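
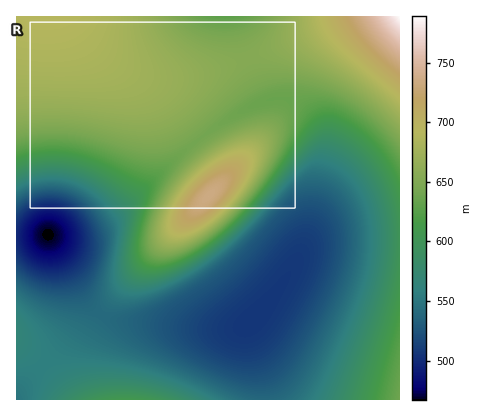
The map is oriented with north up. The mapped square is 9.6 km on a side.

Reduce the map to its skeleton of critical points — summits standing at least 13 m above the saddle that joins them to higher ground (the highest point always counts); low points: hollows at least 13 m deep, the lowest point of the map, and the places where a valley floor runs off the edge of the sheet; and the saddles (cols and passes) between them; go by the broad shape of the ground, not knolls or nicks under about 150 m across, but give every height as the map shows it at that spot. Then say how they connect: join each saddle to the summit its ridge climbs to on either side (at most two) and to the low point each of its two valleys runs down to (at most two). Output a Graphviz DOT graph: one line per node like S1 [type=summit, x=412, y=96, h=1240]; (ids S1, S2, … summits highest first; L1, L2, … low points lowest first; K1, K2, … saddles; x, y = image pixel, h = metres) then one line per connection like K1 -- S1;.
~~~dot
graph terrain {
  S1 [type=summit, x=400, y=16, h=789];
  S2 [type=summit, x=208, y=196, h=735];
  S3 [type=summit, x=44, y=18, h=692];
  S4 [type=summit, x=400, y=398, h=639];
  S5 [type=summit, x=126, y=400, h=609];
  L1 [type=low, x=48, y=234, h=467];
  L2 [type=low, x=254, y=318, h=506];
  L3 [type=low, x=224, y=16, h=628];
  K1 [type=saddle, x=248, y=58, h=654];
  K2 [type=saddle, x=202, y=136, h=642];
  K3 [type=saddle, x=400, y=240, h=600];
  K4 [type=saddle, x=102, y=314, h=541];
  K1 -- S1;
  K1 -- S3;
  K1 -- L2;
  K1 -- L3;
  K2 -- S2;
  K2 -- S3;
  K2 -- L1;
  K2 -- L2;
  K3 -- S1;
  K3 -- S4;
  K3 -- L2;
  K4 -- S2;
  K4 -- S5;
  K4 -- L1;
  K4 -- L2;
}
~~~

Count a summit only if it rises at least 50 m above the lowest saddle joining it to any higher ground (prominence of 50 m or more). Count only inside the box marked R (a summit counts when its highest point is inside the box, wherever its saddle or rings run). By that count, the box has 1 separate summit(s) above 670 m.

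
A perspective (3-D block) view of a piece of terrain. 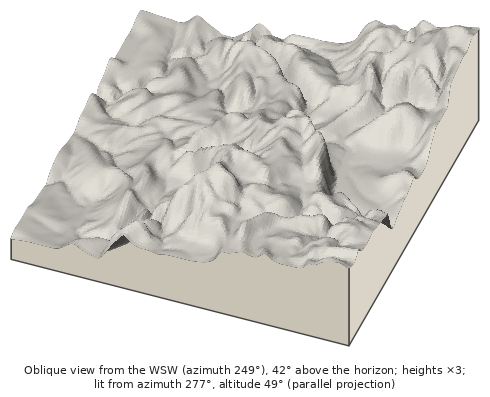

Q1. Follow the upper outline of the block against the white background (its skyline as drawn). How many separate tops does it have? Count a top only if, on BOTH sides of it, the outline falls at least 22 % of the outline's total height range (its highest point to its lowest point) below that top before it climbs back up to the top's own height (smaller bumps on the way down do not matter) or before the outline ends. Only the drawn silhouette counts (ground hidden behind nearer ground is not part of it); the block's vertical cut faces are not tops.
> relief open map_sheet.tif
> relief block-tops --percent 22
0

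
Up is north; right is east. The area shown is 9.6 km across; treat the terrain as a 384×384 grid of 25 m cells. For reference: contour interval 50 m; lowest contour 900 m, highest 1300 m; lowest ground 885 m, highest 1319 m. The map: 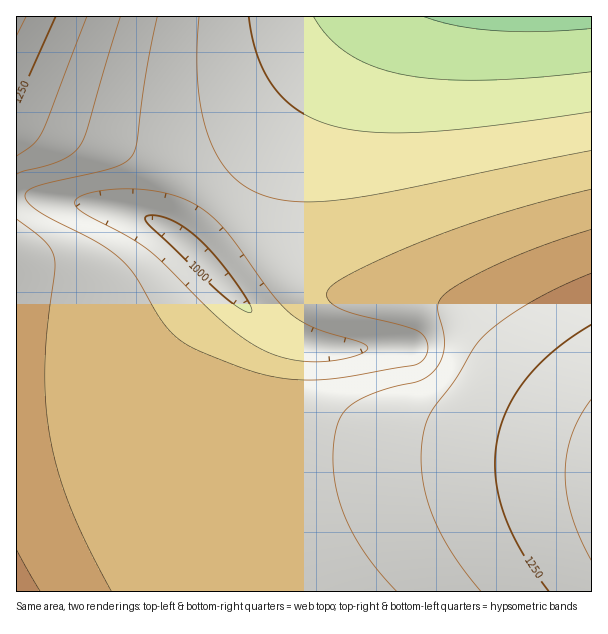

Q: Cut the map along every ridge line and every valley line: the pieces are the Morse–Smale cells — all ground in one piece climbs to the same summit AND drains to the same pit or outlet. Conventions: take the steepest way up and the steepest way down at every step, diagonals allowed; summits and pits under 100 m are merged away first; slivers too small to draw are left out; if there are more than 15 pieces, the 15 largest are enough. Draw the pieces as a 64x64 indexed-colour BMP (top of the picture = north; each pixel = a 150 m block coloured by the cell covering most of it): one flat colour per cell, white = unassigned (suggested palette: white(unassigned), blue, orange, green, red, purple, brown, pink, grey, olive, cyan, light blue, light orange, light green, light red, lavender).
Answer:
<image width="64" height="64" href="data:image/bmp;base64,Qk12CAAAAAAAAHYAAAAoAAAAQAAAAEAAAAABAAQAAAAAAAAIAAATCwAAEwsAABAAAAAAAAAA////ALR3HwAOf/8ALKAsACgn1gC9Z5QAS1aMAMJ34wB/f38AIr28AM++FwDox64AeLv/AIrfmACWmP8A1bDFACIiIiIiIiIiIiIiIhERERERERERERERERERERERERERIiIiIiIiIiIiIiIiEREREREREREREREREREREREREREiIiIiIiIiIiIiIiERERERERERERERERERERERERERESIiIiIiIiIiIiIiIRERERERERERERERERERERERERERIiIiIiIiIiIiIiIhEREREREREREREREREREREREREREiIiIiIiIiIiIiIhERERERERERERERERERERERERERESIiIiIiIiIiIiIiERERERERERERERERERERERERERERIiIiIiIiIiIiIiEREREREREREREREREREREREREREREiIiIiIiIiIiIiIRERERERERERERERERERERERERERESIiIiIiIiIiIiIhERERERERERERERERERERERERERERIiIiIiIiIiIiIhEREREREREREREREREREREREREREREiIiIiIiIiIiIiERERERERERERERERERERERERERERESIiIiIiIiIiIiIRERERERERERERERERERERERERERERIiIiIiIiIiIiIhEREREREREREREREREREREREREREREiIiIiIiIiIiIhERERERERERERERERERERERERERERESIiIiIiIiIiIiERERERERERERERERERERERERERERERIiIiIiIiIiIiIREREREREREREREREREREREREREREREiIiIiIiIiIiIhERERERERERERERERERERERERERERESIiIiIiIiIiIiERERERERERERERERERERERERERERERIiIiIiIiIiIiIREREREREREREREREREREREREREREREiIiIiIiIiIiIhERERERERERERERERERERERERERERESIiIiIiIiIiIiERERERERERERERERERERERERERERERIiIiIiIiIiIiIREREREREREREREREREREREREREREREiIiIiIiIiIiIhERERERERERERERERERERERERERERESIiIiIiIiIiIiERERERERERERERERERERERERERERERIiIiIiIiIiIiIREREREREREREREREREREREREREREREiIiIiIiIiIiIiERERERERERERERERERERERERERERESIiIiIiIiIiIiIRERERERERERERERERERERERERERERIiIiIiIiIiIiIiEREREREREREREREREREREREREREREiIiIiIiIiIiIiIhERERERERERERERERERERERERERESIiIiIiIiIiIiIiIRERERERERERERERERERERERERERIiIiIiIiIiIiIiIiEREREREREREREREREREREREREREiIiIiIiIiIiIiIiIRERERERERERERERERERERERERESIiIiIiIiIiIiIiIhERERERERERERERERERERERERERIiIiIiIiIiIiIiIhEREREREREREREREREREREREREREiIiIiIiIiIiIiIhERERERERERERERERERERERERERESIiIiIiIiIiIiIhERERERERERERERERERERERERERERIiIiIiIiIiIiIhEREREREREREREREREREREREREREREiIiIiIiIiIiIhERERERERERERERERERERERERERERESIiIiIiIiIiIjMRERERERERERERERERERERERERERERIiIiIiIiIiIjMzEREREREREREREREREREREREREREREiIiIiIiIiIzMzMRERERERERERERERERERERERERERESIiIiIiIjMzMzMzERERERERERERERERERERERERERERIiIjMzMzMzMzMzMxEREREREREREREREREREREREREREzMzMzMzMzMzMzMzMRERERERERERERERERERERERERETMzMzMzMzMzMzMzMzERERERERERERERERERERERERERMzMzMzMzMzMzMzMzMxEREREREREREREREREREREREREzMzMzMzMzMzMzMzMzERERERERERERERERERERERERETMzMzMzMzMzMzMzMzMxERERERERERERERERERERERERMzMzMzMzMzMzMzMzMzMREREREREREREREREREREREREzMzMzMzMzMzMzMzMzMzERERERERERERERERERERERETMzMzMzMzMzMzMzMzMzMRERERERERERERERERERERERMzMzMzMzMzMzMzMzMzMzEREREREREREREREREREREREzMzMzMzMzMzMzMzMzMzMxERERERERERERERERERERETMzMzMzMzMzMzMzMzMzMzERERERERERERERERERERERMzMzMzMzMzMzMzMzMzMzMxEREREREREREREREREREREzMzMzMzMzMzMzMzMzMzMzMRERERERERERERERERERETMzMzMzMzMzMzMzMzMzMzMzERERERERERERERERERERMzMzMzMzMzMzMzMzMzMzMzMREREREREREREREREREREzMzMzMzMzMzMzMzMzMzMzMzERERERERERERERERERETMzMzMzMzMzMzMzMzMzMzMzMxERERERERERERERERERMzMzMzMzMzMzMzMzMzMzMzMzMREREREREREREREREREzMzMzMzMzMzMzMzMzMzMzMzMzERERERERERERERERETMzMzMzMzMzMzMzMzMzMzMzMzMRERERERERERERERER"/>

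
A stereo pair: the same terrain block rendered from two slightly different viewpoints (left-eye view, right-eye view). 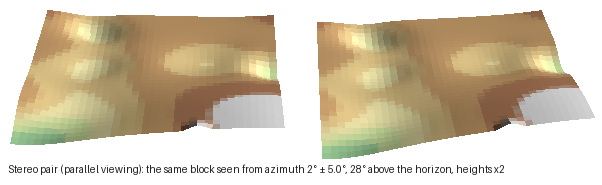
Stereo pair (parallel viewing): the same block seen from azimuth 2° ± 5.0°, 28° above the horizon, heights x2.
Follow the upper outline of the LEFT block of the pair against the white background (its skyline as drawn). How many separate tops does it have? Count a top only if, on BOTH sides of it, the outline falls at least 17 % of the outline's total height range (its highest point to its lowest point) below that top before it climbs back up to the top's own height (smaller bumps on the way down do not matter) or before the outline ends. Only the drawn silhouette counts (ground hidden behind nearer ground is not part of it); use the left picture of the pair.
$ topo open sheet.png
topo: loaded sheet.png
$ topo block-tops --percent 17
5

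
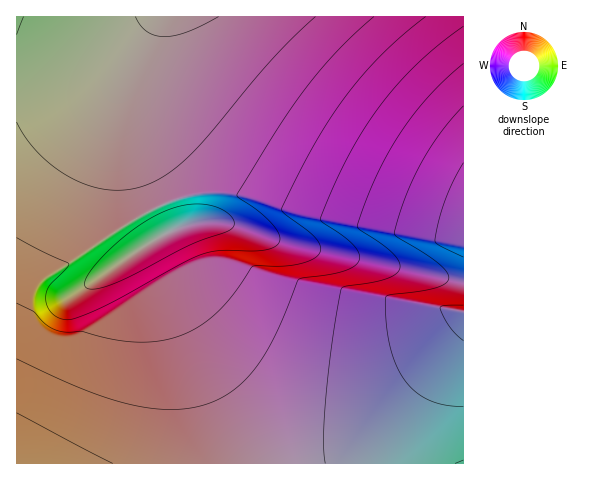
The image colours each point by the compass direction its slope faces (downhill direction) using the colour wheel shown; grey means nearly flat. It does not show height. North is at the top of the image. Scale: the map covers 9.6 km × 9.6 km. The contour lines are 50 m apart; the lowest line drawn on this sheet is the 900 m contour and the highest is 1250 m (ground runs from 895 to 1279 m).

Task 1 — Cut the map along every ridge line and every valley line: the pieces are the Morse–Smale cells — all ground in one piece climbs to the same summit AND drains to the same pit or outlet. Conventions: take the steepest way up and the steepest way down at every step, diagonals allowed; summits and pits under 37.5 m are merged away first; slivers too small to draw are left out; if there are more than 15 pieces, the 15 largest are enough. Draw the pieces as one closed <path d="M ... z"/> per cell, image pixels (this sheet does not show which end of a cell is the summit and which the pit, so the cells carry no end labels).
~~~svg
<path d="M463 16l-303 0-9 15-13 30-5 22-3 22 2 26 5 30 17 46 1 1 17-8 27-7 36 0 78 24 111 19 39 5z"/><path d="M218 221l-17 0-22 6-21 11-14 10 0 5 17 31 35 105 9 37 4 37 189 1 3-22 13-31 50-75 0-55-173-36-56-20z"/><path d="M154 208l-31 18-76 50-15 16-16 35 1 137 192-1-4-37-13-49-31-93-17-31 0-5 4-4 19-12z"/><path d="M159 16l-2 0-30 32-29 17-39 11-43 2 1 248 15-34 10-12 81-54 32-18-18-47-5-30-2-26 7-41z"/><path d="M224 192l-32 2-20 6-17 9 12 24 27-11 24-1 17 4 56 20 148 32 25 3-1-39-39-5-111-19-62-20z"/><path d="M155 16l-138 0-1 61 43-1 39-11 29-17 19-19z"/><path d="M463 337l-49 74-13 31-2 22 65-1z"/>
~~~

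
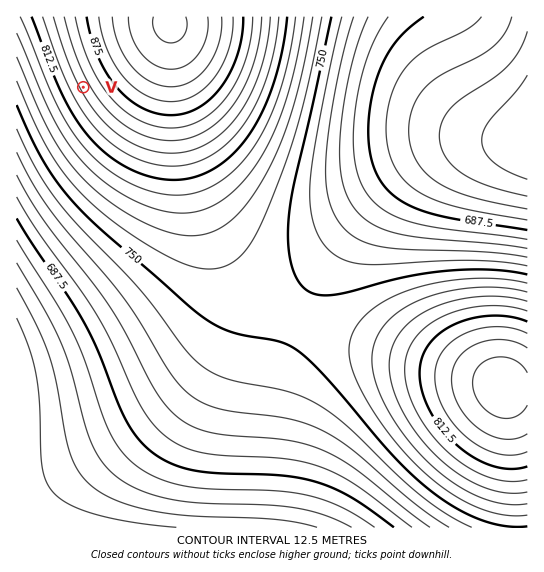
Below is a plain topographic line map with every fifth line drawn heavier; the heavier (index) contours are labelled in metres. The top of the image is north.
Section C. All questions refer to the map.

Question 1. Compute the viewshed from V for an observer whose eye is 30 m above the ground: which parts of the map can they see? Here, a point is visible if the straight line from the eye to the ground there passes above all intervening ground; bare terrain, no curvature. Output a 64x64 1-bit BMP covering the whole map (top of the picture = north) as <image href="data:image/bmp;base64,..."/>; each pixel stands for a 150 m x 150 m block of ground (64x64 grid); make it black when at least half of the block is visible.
<image width="64" height="64" href="data:image/bmp;base64,Qk0+AgAAAAAAAD4AAAAoAAAAQAAAAEAAAAABAAEAAAAAAAACAAATCwAAEwsAAAIAAAAAAAAA////AAAAAAD/AAAAAAIAAP+AAAAABwAA/+AAAAAHgAD/8AAAAA/AAP/4AAAAH+AA//4AAAAf8AD//wAAAD/4AP//gAAAf/wA///gAAB//gD///AAAP//AP///AAB//+A///+AAP//4D///8AB///wP///8Af///g////+P///+D/////////8P/////////4//////////j//////////P/////////8//////////7//////////v/////////////////////////////////////////+//////8Af8D/////+AAAAP/////gAAAA/////4AAAAD////+AAAAAP////gAAAAA////8AAAAAD////AAAAAAP///4AAAAAA////AAAAAAD///4AAAAAAP//+AAAAAAA///wAAAAAAD//+AAAAAAAP//wAAAAAAA///AAAAAAAD//4AAAAAAAP//AAAAAAAA//8AAAAAAAD//gAAAAAAAP/+AAAAAAAA//4AAAAAAAD//wAAAAAAAP//AAAAAAAA//8AAAAAAAD//wAAAAAAAP//gAAAAAAA//+AAAAAAAD//4AAAAAAAP//gAAAAAAA//+AAAAAAAD//4AAAAAAAP//gAAAAAAA//8AAAAAAAD//wAAAAAAAP/+AAAAAAAA//wAAAAAAAD/+AAAAAAAAA=="/>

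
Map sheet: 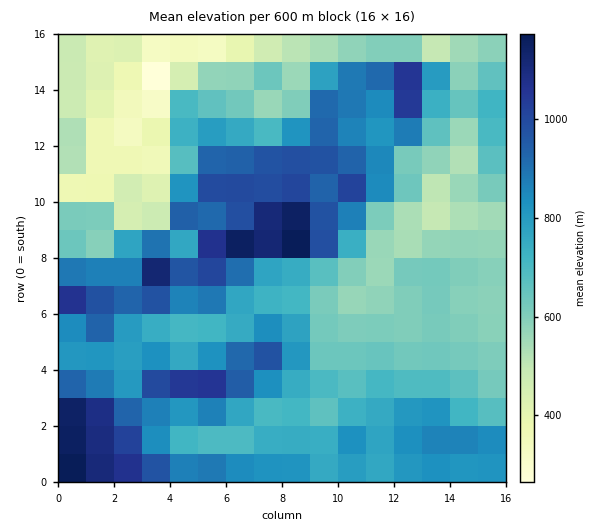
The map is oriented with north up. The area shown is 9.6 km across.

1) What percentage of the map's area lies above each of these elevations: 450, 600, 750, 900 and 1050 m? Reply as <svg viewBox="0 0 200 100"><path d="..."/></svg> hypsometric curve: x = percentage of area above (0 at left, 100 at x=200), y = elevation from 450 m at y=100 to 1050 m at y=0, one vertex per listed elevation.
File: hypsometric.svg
<svg viewBox="0 0 200 100"><path d="M179 100l-33-25-54-25-45-25-32-25"/></svg>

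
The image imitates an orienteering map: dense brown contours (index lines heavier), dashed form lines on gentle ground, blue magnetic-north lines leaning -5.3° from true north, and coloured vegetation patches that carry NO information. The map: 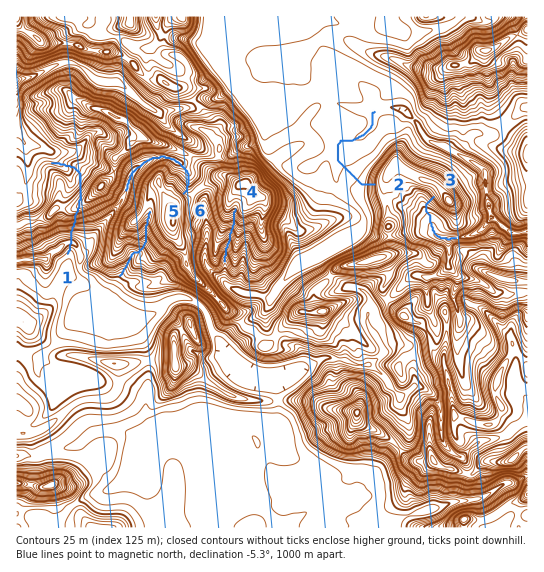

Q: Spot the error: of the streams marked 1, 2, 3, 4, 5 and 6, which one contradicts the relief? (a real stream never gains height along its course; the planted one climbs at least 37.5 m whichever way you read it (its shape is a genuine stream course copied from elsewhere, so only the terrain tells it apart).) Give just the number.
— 1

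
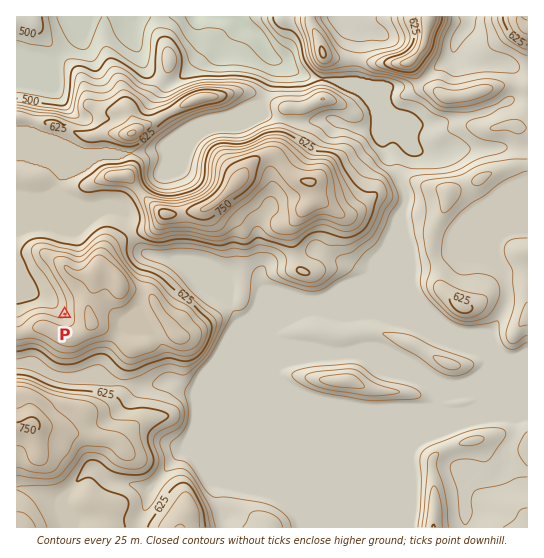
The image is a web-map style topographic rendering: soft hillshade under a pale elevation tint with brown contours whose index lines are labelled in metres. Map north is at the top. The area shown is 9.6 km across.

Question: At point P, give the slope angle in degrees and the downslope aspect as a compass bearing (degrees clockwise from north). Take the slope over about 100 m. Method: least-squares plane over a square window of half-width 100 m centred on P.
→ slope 7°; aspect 299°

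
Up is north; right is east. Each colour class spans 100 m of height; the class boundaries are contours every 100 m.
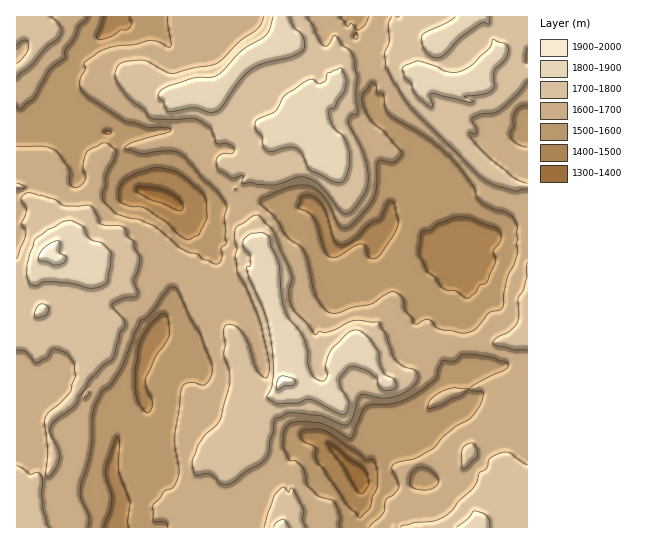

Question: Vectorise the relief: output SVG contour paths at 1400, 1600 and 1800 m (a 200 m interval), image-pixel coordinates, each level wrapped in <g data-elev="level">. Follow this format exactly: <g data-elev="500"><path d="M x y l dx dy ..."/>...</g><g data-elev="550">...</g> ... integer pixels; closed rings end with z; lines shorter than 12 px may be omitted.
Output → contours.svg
<g data-elev="1400"><path d="M359 493l-2-2-14-24-12-16-4-9 7 3 14 13 13 7 4 5 3 5 1 10-6 8z"/><path d="M177 210l-14-7-14-4-12-7-1-5 5-1 14 1 15 5 8 6 5 7-1 5z"/></g><g data-elev="1600"><path d="M88 527l1-11-8-17-1-10 11-39 1-32 3-12 7-15 8-6 11-16 19-48 10-7 13-19 6-7 2-1 7 3 12 27 10 17 11 27 1 9-2 8-4 6-4 1-8-2-5 0-5 2-2 4-7 49 4 29 0 8-5 11-10 5-11 15 1 15 11 1 2 1 1 4"/><path d="M339 527l1-10-5-13-4-4-13-4-11-10-5-19-7-6-5 0-6-11-1-4 0-12 2-5 4-5 2-1 11-2 19 2 9 4 20 12 2-2 3-10 10-20 6-3 23-1 21-9 20-15 7-18 11 0 9-6 8-1 23 3 14 6 2 3-4 4-26 12-10 7 4 2 9 1 2 2-4 12-10 13-17 10-10 8-12 13-16 9-16 3-6 3-1 5 4 8 3 9-6 8-7 4-2 14-15 14"/><path d="M422 490l-9-2-3-5 2-10 4-4 5-2 9 3 7 7 2 4-2 4-3 3z"/><path d="M428 409l13-4 10-6 10-4 8-6-15-1-12 3-11 8-3 7z"/><path d="M459 333l-21-4-7-8-2-1-6 0-6 4-3 0-2-6-7-8-3-12-8-6-8 2-15 10-18 3-16 6-6 0-4-2-7-8-5-9-8-33-4-11-17-15-13-20-13-12 3-6 19-8 15-4 10 0 10 4 7 8 17 30 6 0 10-7 13-15 4-8 3-11 1-24 4-2 12 2 4-3 4-5-2-4-15-18-14-11-7-12-2-14 9-13 5 3 1 8 6 2 2 12 4 7 34 21 19 14 21 22 11 16 2 8 3 5 15 9 8 2 8 3 3 3 4 8 1 28-4 12-7 13-3 16-1 13-4 3-10 3-15 17-8 3z"/><path d="M527 147l-12-4-4-5-1-4 4-8-1-5 2-10 6-5 6-1"/><path d="M17 105l2 4 2 0 12-10 15-28 17-13 1-9 8-11 5-13 6-4 3-4"/><path d="M354 38l0-3 3-3 1 6-1 1z"/><path d="M168 17l3 26-1 4-12-5-8-2-15 4-19 2-13 4-19 13 2 6-5 9-1 8 2 5 6 6 37 24 22 6 23 2 1 1-2 2-36 10-5 3-4 4 19 5 23-3 12 1 7 5 17 21 16 15 9 14-3 12 2 11-1 8 2 5-6 6 1 6-3 8-5 1-12-5-4-5-11-2-9-5-24-21-15-7-9-1-13-4-11-10-4-9 3-9 0-8 4-11 5-6 2-10-8-8-6 0-16 10-3 13 2 13-4 7-6 2-4-2-2-3 1-10-1-5-14-17-12-5-26 1"/><path d="M369 17l-4 8-8 6-6-8-4 4-7-10"/></g><g data-elev="1800"><path d="M289 527l-6-8-6 3-4 5"/><path d="M490 527l-1-6-3-6-12-4-5 7-13 9"/><path d="M340 414l3 1 3-2 3-10-9-16-1-8 10-12 6 0 13 4 9 7 1 7 5 5 7 0 5-2 1-2-1-5-11-8-4-8-2-14-7-10-8-8-6-3-9 3-17 17-6 15 2 10-1 4-5 2-7-4-3-4-3-8 0-14-5-14-4-7-10-11-5-10-3-15-2-28-8-20-1-8-8-6-12 2-5 4-2 4 1 7 6 5 0 3 1 8-5 2 3 10 16 37 7 35 1 28-1 10-5 10 11 7 19-1 10-4 6 1z"/><path d="M35 317l3 1 8-3 2-5-1-4-4-2-4 1-4 5z"/><path d="M85 287l13 0 9-5 4-28-6-8-4-3-11-4-7-12-12-6-9 1-15 8-12 9-8 27 0 9 3 9 7 2 6-4 12 0 18 2z"/><path d="M334 182l7 0 4-3 3-8 2-10-1-11-3-8-4-7-8-8-5-13 1-5 5-2 10-18 1-10-5-11-14 5-1 8-5 2-3 1-5-5-9 3-19 14-10 15-17 8-3 4 1 7 5 5 2 11 3 4 5 2 16-5 10 1 4 5 9 17z"/><path d="M431 107l2-1-3-11 1-2 40 9 2 0 0-1-9-4 19-3 8-3 3-5 0-16 9-8 5-8 0-5-2-4-13-6-3 8-16 16-16 9-13-1-8-4-18-6-15 5-2 4 3 8 6 5 2 7 5 7z"/><path d="M273 17l-4 13-3 5-24 15-24 25-7 2-17 1-25 8-8 4-3 7 6 5 3 9 6 1 21-4 15 4 7-1 7-5 18-27 10-10 11-5 29-7 11-6 3-5-2-9-2-4-7-6-5-10"/><path d="M455 17l-8 5-20 9-5 4 0 6 1 6 8 9 6 2 6-3 18-17 17-13 5-3 6 2 1-7"/></g>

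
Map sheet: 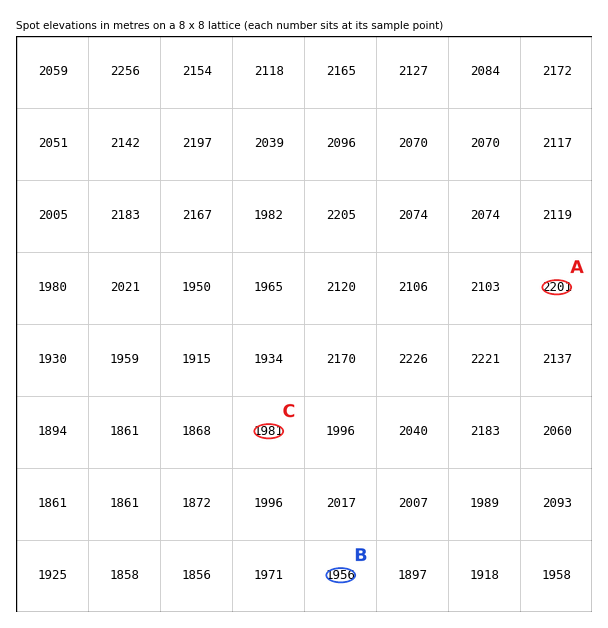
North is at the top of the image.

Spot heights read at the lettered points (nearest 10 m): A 2200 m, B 1960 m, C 1980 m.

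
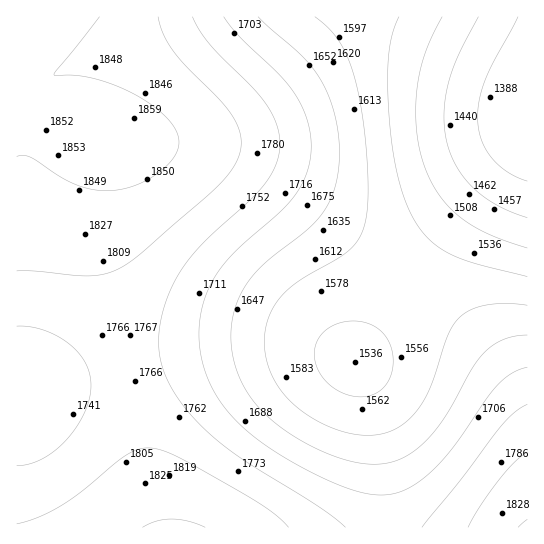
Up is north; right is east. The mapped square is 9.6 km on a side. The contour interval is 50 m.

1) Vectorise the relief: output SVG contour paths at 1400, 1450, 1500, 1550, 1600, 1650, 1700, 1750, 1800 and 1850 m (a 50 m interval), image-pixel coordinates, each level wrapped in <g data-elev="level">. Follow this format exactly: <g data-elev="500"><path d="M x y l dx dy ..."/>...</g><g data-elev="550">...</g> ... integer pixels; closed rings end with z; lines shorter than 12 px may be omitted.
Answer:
<g data-elev="1400"><path d="M527 181l-20-9-15-14-10-17-4-20 1-20 6-20 8-18 25-46"/></g><g data-elev="1450"><path d="M527 218l-29-12-24-17-17-22-6-12-4-13-3-28 4-31 10-28 20-38"/></g><g data-elev="1500"><path d="M527 248l-39-14-27-16-12-11-10-12-8-13-6-15-6-18-2-19-1-21 1-20 3-19 5-17 17-36"/></g><g data-elev="1550"><path d="M358 397l-15-4-13-8-10-11-5-13 0-14 6-12 10-9 14-4 17 0 14 5 11 11 5 15 0 17-6 15-5 5-7 4z"/><path d="M527 277l-53-14-27-10-10-7-11-9-15-23-8-20-7-25-5-28-2-32-1-31 1-25 3-19 7-17"/></g><g data-elev="1600"><path d="M527 305l-21-2-19 2-16 5-11 7-6 7-6 10-16 48-10 21-16 19-9 6-10 4-13 3-13 0-15-3-15-4-14-7-15-10-12-10-9-11-11-19-5-20 0-21 6-19 9-13 13-13 46-28 14-10 9-16 5-22 1-28-2-39-5-35-6-29-7-20-9-16-10-14-14-11"/></g><g data-elev="1650"><path d="M527 335l-12 1-10 3-10 5-9 7-12 15-26 45-15 22-20 19-11 6-11 4-14 2-16-1-18-4-18-7-20-9-19-12-17-13-13-13-14-23-9-25-2-26 5-25 8-19 13-16 14-13 37-29 16-18 7-12 4-13 3-16 1-17-1-19-3-20-7-19-8-16-17-22-45-40"/></g><g data-elev="1700"><path d="M527 367l-16 7-14 12-43 60-23 26-21 15-20 7-15 1-17-3-20-7-24-11-27-15-24-15-18-15-15-15-18-25-10-28-3-30 5-29 9-21 13-20 16-16 40-35 15-17 11-23 2-12 1-13-1-14-3-13-13-25-15-19-41-39-14-18"/></g><g data-elev="1750"><path d="M345 527l-23-18-76-47-33-25-18-18-14-17-11-17-8-18-3-20 1-21 5-23 10-22 11-18 14-17 49-45 14-15 12-19 5-18 0-11-2-11-11-21-14-18-43-43-11-15-7-13"/><path d="M527 404l-12 8-13 13-41 55-39 47"/><path d="M17 326l13 1 15 3 13 6 12 9 9 9 7 9 4 11 1 12-2 13-5 14-8 14-10 14-12 10-12 8-13 5-12 2"/></g><g data-elev="1800"><path d="M289 527l-11-10-15-11-57-34-36-19-12-4-9-1-12 2-12 6-44 36-23 15-21 11-20 6"/><path d="M527 452l-13 11-15 16-19 27-12 21"/><path d="M17 271l18 0 54 5 16-2 13-5 21-14 69-60 16-16 11-14 5-11 1-11-1-10-4-11-14-20-35-35-14-16-10-17-5-17"/></g><g data-elev="1850"><path d="M205 527l-16-6-18-2-14 2-15 6"/><path d="M527 519l-9 8"/><path d="M17 156l6-1 8 3 29 19 18 8 15 4 14 2 20-3 19-7 18-12 11-14 4-12-3-13-10-13-19-15-22-13-26-9-21-4-24-1 2-4 44-54"/></g>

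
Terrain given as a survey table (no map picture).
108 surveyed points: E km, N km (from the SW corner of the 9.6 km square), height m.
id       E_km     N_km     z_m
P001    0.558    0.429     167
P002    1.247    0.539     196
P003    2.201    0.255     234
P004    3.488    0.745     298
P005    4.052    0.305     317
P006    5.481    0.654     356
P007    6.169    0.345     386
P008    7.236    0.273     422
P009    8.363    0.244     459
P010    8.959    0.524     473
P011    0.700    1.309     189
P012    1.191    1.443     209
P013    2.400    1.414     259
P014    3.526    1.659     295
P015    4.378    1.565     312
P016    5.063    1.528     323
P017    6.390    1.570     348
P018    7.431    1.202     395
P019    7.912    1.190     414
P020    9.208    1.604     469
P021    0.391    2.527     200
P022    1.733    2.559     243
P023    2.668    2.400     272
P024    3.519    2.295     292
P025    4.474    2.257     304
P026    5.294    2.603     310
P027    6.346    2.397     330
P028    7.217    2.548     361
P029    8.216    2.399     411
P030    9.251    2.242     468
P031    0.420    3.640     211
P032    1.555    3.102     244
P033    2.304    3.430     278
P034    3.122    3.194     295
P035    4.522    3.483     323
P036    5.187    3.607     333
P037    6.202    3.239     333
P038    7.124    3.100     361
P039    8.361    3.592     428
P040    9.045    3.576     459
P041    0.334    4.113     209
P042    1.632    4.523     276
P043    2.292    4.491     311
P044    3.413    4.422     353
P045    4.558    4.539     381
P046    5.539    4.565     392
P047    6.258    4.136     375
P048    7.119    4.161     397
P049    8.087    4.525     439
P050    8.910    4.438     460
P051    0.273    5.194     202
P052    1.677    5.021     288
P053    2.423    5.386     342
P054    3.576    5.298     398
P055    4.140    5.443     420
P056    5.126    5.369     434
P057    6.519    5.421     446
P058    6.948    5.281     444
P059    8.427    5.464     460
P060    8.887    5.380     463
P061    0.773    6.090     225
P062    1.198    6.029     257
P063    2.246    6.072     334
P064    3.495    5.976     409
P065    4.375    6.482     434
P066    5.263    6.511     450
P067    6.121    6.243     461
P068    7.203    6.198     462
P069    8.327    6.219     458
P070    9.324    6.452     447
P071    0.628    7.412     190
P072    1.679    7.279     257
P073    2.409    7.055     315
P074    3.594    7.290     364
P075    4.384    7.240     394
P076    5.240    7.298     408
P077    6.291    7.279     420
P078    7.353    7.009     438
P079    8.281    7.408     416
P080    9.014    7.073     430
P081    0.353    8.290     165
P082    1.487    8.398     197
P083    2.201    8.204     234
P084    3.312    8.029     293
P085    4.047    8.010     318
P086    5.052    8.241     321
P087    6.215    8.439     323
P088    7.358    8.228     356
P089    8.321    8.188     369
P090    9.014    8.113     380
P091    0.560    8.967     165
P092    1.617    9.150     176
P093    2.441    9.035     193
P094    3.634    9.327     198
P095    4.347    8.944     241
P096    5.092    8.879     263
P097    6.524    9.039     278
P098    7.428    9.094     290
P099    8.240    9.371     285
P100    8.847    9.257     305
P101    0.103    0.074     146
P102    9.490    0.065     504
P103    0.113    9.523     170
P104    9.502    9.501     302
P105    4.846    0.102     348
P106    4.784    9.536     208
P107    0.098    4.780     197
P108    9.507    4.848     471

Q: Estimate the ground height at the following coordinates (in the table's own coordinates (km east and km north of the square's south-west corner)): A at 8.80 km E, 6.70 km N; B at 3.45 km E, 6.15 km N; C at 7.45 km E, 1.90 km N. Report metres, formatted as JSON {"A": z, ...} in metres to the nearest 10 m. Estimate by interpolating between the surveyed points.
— {"A": 440, "B": 410, "C": 380}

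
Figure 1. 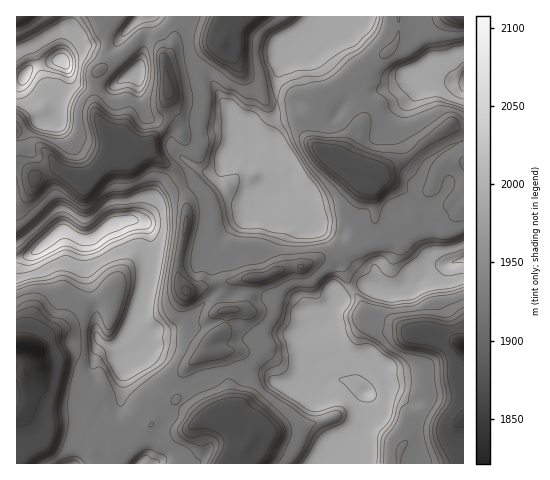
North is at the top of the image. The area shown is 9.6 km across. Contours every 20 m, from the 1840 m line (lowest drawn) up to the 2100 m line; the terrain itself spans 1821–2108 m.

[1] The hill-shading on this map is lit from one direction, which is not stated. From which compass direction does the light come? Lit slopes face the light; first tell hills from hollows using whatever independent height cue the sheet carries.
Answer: SE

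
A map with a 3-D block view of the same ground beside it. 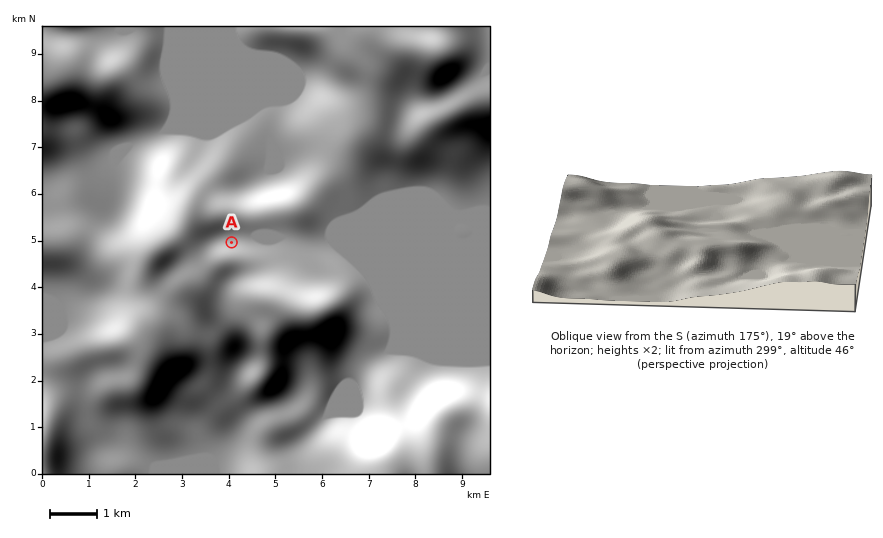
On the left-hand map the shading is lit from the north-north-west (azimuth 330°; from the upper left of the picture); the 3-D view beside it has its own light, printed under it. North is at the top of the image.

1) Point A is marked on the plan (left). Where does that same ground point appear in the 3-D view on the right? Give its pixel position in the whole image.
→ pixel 683 230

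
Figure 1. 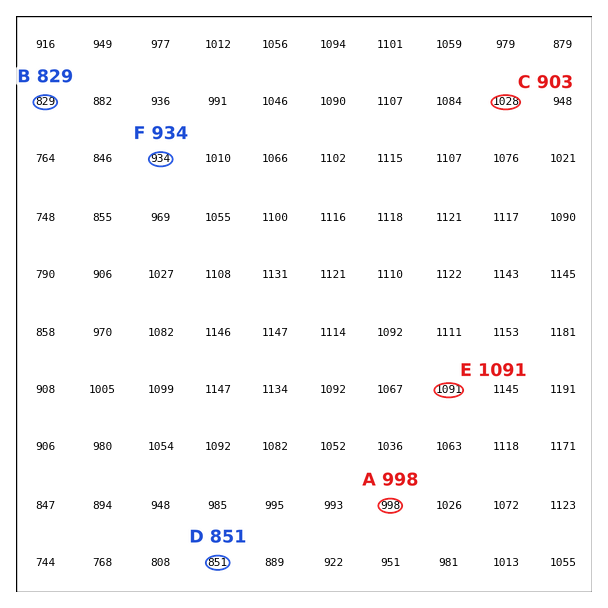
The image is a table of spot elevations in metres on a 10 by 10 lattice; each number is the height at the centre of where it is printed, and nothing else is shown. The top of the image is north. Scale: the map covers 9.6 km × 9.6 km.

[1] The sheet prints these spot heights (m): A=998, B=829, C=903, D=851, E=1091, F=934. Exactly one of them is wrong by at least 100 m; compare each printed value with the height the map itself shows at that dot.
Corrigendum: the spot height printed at C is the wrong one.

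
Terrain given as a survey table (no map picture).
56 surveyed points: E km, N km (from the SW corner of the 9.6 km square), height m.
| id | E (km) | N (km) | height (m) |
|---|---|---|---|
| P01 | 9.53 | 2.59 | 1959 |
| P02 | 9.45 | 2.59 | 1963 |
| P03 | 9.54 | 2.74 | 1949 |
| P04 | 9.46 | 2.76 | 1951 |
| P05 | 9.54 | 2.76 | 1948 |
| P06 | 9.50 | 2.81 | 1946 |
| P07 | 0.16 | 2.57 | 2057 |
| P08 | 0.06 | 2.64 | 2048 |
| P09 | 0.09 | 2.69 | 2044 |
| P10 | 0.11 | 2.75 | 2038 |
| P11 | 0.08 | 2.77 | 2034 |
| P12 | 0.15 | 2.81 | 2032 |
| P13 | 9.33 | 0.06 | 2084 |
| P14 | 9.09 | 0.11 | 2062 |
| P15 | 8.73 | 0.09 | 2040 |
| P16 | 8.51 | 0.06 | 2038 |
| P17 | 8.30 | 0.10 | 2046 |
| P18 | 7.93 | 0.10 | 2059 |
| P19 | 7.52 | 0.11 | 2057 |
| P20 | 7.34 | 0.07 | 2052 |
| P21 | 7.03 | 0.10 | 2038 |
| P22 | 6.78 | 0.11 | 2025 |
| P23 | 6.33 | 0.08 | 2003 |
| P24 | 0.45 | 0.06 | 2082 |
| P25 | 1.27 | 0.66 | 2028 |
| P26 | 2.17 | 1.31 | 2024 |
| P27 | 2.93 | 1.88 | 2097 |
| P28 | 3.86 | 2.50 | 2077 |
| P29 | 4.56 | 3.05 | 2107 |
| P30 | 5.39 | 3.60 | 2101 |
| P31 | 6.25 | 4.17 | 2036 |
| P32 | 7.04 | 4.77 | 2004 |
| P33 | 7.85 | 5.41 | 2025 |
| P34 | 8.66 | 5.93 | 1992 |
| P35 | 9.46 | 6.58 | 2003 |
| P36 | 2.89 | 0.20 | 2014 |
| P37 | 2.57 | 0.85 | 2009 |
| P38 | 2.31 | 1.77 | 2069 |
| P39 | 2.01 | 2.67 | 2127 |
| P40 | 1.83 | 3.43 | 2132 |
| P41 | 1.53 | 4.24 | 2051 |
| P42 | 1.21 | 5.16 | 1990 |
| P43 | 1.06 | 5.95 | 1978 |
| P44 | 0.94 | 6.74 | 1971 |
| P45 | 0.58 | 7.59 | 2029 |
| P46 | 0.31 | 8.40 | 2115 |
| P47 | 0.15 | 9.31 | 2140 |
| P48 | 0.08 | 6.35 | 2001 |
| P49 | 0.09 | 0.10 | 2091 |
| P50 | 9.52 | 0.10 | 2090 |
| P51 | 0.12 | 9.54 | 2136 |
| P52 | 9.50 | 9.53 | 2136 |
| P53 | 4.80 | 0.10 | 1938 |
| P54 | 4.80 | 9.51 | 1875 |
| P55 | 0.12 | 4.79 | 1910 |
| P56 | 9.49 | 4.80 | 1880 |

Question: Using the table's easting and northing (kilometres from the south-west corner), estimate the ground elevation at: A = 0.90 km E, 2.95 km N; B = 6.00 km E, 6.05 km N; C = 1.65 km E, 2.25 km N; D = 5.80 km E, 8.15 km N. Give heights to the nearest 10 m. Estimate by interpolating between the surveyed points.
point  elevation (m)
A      2090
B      2050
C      2100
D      1940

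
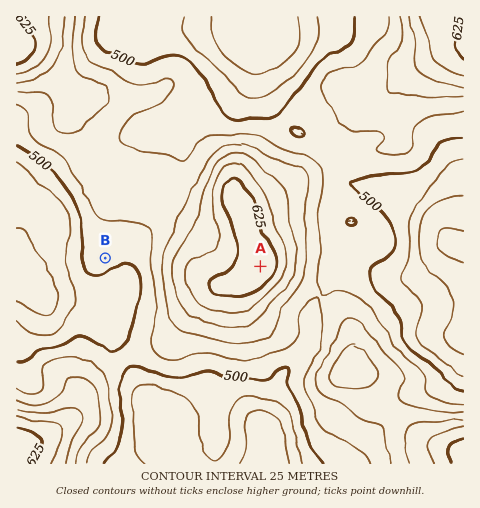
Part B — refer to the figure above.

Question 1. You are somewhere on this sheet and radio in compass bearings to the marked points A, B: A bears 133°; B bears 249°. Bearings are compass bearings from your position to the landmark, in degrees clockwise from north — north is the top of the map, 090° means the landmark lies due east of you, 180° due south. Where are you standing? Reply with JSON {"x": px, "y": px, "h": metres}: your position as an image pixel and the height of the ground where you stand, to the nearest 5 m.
{"x": 209, "y": 218, "h": 590}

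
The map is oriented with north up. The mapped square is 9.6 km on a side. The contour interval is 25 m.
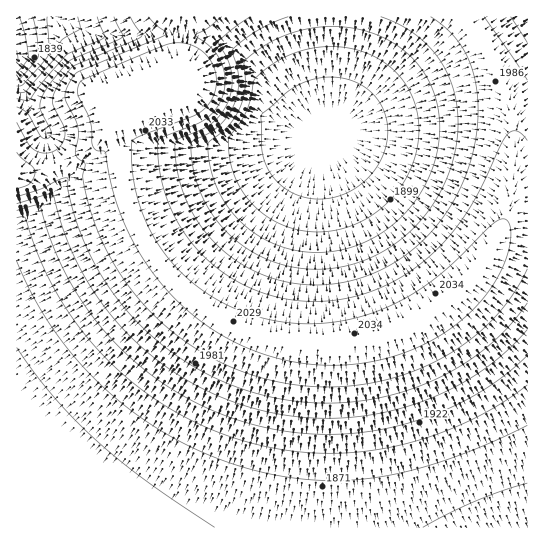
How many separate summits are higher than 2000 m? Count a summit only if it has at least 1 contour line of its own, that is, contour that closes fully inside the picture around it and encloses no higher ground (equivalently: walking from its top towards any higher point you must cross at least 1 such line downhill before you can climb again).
1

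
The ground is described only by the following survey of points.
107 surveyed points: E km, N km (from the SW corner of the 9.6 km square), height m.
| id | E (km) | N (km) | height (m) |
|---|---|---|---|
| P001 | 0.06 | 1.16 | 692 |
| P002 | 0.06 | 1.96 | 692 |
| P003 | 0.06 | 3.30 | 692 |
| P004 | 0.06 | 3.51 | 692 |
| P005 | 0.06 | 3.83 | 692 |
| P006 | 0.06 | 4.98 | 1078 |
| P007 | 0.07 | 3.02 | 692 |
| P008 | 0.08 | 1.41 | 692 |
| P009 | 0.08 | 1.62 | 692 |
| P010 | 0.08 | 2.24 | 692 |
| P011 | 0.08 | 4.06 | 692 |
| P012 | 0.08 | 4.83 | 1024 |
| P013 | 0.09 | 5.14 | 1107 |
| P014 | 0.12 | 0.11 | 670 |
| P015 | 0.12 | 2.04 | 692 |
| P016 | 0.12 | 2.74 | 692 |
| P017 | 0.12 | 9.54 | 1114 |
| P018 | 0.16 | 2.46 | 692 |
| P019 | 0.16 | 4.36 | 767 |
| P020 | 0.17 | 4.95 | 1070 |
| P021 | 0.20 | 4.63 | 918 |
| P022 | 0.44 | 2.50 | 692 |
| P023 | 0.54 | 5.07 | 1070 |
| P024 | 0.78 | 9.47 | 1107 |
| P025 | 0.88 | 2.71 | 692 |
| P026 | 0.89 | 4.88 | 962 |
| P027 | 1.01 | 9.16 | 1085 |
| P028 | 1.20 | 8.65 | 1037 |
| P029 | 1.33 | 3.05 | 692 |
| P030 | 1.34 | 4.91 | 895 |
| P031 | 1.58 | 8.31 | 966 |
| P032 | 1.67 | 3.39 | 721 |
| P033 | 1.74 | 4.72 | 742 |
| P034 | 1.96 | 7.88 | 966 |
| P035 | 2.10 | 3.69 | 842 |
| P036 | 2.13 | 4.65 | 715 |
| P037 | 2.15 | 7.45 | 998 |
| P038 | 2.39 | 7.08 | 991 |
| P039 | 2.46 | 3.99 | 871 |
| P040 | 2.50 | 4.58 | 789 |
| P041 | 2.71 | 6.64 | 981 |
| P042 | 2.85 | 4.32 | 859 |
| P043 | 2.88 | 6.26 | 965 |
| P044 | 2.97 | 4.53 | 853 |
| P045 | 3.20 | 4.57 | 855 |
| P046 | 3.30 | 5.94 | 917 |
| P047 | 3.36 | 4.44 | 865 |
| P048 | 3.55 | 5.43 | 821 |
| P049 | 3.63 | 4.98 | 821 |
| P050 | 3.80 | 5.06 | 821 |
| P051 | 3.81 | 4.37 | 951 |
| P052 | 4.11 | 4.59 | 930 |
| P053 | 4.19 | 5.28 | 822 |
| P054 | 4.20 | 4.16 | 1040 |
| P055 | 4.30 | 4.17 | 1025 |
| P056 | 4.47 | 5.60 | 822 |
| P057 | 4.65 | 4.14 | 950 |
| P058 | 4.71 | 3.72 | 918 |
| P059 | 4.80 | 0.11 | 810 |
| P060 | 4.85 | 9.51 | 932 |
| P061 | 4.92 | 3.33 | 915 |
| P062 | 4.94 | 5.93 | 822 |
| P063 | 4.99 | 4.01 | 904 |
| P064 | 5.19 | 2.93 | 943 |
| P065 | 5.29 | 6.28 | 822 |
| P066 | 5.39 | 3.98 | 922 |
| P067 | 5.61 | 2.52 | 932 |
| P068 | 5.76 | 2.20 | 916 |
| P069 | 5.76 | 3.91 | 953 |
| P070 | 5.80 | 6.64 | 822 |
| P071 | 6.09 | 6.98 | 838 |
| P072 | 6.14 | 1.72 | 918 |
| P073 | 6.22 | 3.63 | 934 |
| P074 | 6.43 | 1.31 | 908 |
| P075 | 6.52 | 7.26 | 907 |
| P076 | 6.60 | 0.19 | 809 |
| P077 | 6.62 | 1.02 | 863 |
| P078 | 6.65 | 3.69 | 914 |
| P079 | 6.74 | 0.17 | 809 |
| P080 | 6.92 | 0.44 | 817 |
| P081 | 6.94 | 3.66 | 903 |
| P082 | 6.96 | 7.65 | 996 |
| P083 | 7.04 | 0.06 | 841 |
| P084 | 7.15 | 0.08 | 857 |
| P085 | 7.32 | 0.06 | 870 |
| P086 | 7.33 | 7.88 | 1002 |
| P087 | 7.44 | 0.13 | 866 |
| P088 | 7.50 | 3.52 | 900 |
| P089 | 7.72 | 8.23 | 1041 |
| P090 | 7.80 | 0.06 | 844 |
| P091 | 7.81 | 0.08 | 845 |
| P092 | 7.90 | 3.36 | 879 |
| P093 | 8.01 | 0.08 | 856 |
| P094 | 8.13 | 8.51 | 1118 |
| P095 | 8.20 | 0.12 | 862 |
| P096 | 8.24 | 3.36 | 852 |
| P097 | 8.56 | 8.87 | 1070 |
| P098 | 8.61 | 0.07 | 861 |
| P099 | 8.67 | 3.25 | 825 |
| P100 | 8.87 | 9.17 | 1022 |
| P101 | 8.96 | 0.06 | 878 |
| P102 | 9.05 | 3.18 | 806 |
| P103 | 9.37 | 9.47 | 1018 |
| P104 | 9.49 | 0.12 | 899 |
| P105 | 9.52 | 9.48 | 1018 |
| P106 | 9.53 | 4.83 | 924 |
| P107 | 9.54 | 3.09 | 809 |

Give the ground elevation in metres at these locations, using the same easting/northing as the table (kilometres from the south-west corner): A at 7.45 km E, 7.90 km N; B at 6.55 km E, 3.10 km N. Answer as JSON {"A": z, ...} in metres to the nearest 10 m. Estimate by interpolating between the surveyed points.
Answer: {"A": 1010, "B": 900}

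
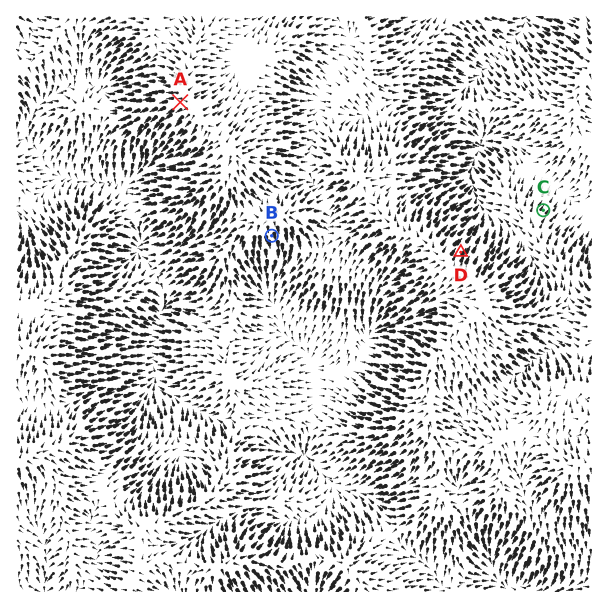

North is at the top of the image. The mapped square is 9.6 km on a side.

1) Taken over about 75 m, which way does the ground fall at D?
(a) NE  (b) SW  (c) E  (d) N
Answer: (a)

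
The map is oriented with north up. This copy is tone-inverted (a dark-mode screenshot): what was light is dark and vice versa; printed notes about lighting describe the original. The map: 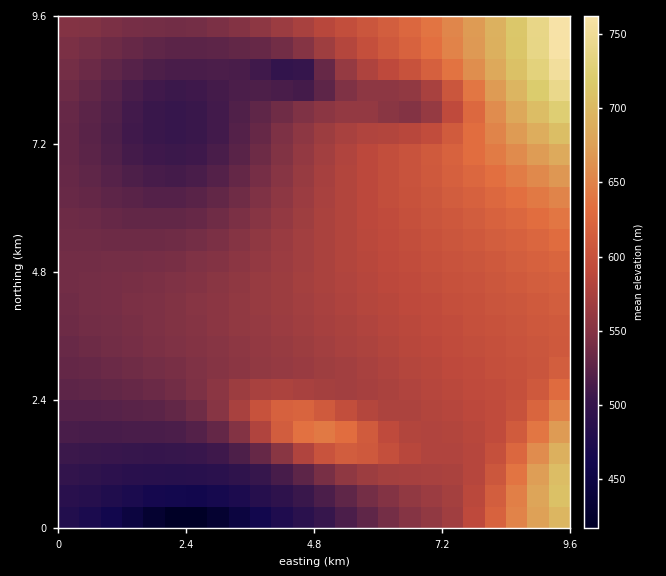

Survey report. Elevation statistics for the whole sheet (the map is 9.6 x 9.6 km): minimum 390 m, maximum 770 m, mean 570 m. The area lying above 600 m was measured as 21.7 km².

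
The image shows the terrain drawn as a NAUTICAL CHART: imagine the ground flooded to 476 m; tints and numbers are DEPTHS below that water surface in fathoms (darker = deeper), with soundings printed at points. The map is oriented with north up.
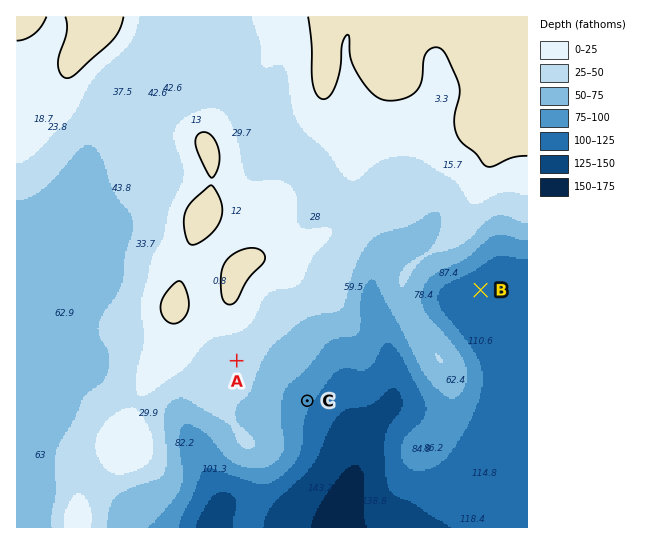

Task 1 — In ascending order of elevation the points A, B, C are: B C A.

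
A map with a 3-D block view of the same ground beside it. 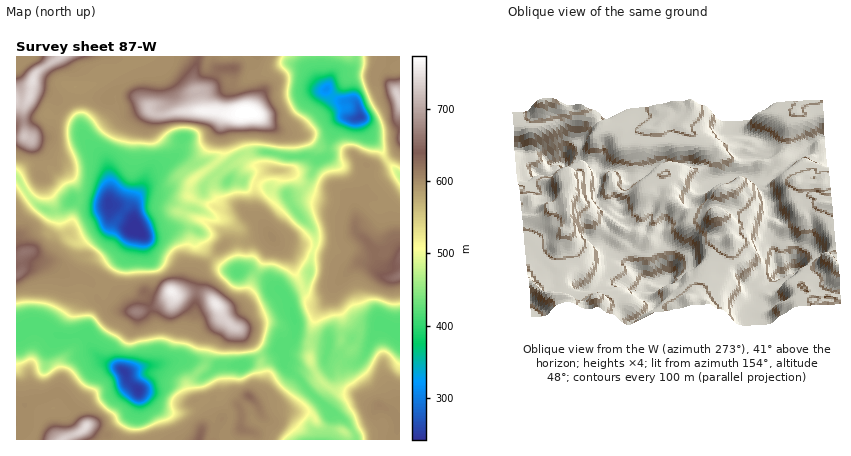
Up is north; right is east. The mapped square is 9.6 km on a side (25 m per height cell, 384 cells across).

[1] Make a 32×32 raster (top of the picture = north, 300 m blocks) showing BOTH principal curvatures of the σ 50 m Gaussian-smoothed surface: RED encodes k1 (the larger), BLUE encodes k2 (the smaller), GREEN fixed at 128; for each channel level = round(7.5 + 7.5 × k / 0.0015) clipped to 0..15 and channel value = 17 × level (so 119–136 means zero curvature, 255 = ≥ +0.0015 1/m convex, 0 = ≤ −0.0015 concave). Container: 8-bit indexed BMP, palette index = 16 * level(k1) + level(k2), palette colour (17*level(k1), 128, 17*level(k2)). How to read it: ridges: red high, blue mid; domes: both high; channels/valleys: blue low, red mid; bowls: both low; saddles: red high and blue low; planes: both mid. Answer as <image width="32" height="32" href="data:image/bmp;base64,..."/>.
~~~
<image width="32" height="32" href="data:image/bmp;base64,Qk02CAAAAAAAADYEAAAoAAAAIAAAACAAAAABAAgAAAAAAAAEAAATCwAAEwsAAAABAAAAAAAAAIAAABGAAAAigAAAM4AAAESAAABVgAAAZoAAAHeAAACIgAAAmYAAAKqAAAC7gAAAzIAAAN2AAADugAAA/4AAAACAEQARgBEAIoARADOAEQBEgBEAVYARAGaAEQB3gBEAiIARAJmAEQCqgBEAu4ARAMyAEQDdgBEA7oARAP+AEQAAgCIAEYAiACKAIgAzgCIARIAiAFWAIgBmgCIAd4AiAIiAIgCZgCIAqoAiALuAIgDMgCIA3YAiAO6AIgD/gCIAAIAzABGAMwAigDMAM4AzAESAMwBVgDMAZoAzAHeAMwCIgDMAmYAzAKqAMwC7gDMAzIAzAN2AMwDugDMA/4AzAACARAARgEQAIoBEADOARABEgEQAVYBEAGaARAB3gEQAiIBEAJmARACqgEQAu4BEAMyARADdgEQA7oBEAP+ARAAAgFUAEYBVACKAVQAzgFUARIBVAFWAVQBmgFUAd4BVAIiAVQCZgFUAqoBVALuAVQDMgFUA3YBVAO6AVQD/gFUAAIBmABGAZgAigGYAM4BmAESAZgBVgGYAZoBmAHeAZgCIgGYAmYBmAKqAZgC7gGYAzIBmAN2AZgDugGYA/4BmAACAdwARgHcAIoB3ADOAdwBEgHcAVYB3AGaAdwB3gHcAiIB3AJmAdwCqgHcAu4B3AMyAdwDdgHcA7oB3AP+AdwAAgIgAEYCIACKAiAAzgIgARICIAFWAiABmgIgAd4CIAIiAiACZgIgAqoCIALuAiADMgIgA3YCIAO6AiAD/gIgAAICZABGAmQAigJkAM4CZAESAmQBVgJkAZoCZAHeAmQCIgJkAmYCZAKqAmQC7gJkAzICZAN2AmQDugJkA/4CZAACAqgARgKoAIoCqADOAqgBEgKoAVYCqAGaAqgB3gKoAiICqAJmAqgCqgKoAu4CqAMyAqgDdgKoA7oCqAP+AqgAAgLsAEYC7ACKAuwAzgLsARIC7AFWAuwBmgLsAd4C7AIiAuwCZgLsAqoC7ALuAuwDMgLsA3YC7AO6AuwD/gLsAAIDMABGAzAAigMwAM4DMAESAzABVgMwAZoDMAHeAzACIgMwAmYDMAKqAzAC7gMwAzIDMAN2AzADugMwA/4DMAACA3QARgN0AIoDdADOA3QBEgN0AVYDdAGaA3QB3gN0AiIDdAJmA3QCqgN0Au4DdAMyA3QDdgN0A7oDdAP+A3QAAgO4AEYDuACKA7gAzgO4ARIDuAFWA7gBmgO4Ad4DuAIiA7gCZgO4AqoDuALuA7gDMgO4A3YDuAO6A7gD/gO4AAID/ABGA/wAigP8AM4D/AESA/wBVgP8AZoD/AHeA/wCIgP8AmYD/AKqA/wC7gP8AzID/AN2A/wDugP8A/4D/AIeEtdj2+LOl5/X26LeXdseGdpenl9eklpaWttiA9oeHh4eTklD3+NWjUGCjpMWmp4aHp3aGh8eWpNWUgLXHh4eHh4d3hpLStbHl5KSCpKWHh4enhaeHuMjXgnSE15iHh4eHh4eIuPdQ1YIww6Pa6deXh5bIhrfXloGDlrXZh4eHl6fGmNfEssWjgECzpJOzkejo5te413ODlMi1tbi2h5ek5XD56XCF5oBw59iXlaWTkJJgs8a2coS2tYWEdLXItaT4gbORhZbSYIOyk4aGdKOBgHBgw4N2hPhzh4Zzgvq0Y7N1hZaHhqfDw5KDgnBxpMXXxtWwdYeF14SWl5eA9oF3h4d3h4eFgLP65sS06PfXlLbJ1tZyh3TGhYWWl4WUhod3d4SScWD415WmprSUhoPI9/rV2KKGc+aFc5aWhneHc3Nyc8fW8sel6NmTxrWDctf2YqS3g3Zx2MeWlYV0c5KlpLXXx6enh4aVlLPI2pKi++ez2ZSEhpLHyLmmloKT17W3t5eIh4eHh4aooPz61OTVpKTWgnZ0xaLYiKe2x8emxoWGh4iHiMf29vjk06OEhNRxQbSDY3PlcPeHh4aWt9i2lpeHh4e3xVBwgECztpe4wlFSYcNzxsZw5oeHl5eHhri4lpent/mSpdfVxKXat5Tl16Sk2Ni5uZDXl3eHh4eGlaaGp4TEg7XHclCgo5SlhLbIxreXiIjIs6K3h4enh4aXl8a12aa1cqFkYcOmdJJh1aeEloiY2MaApKeGp4eGl6fngnPXpLZxpnWA95anxtWSc6aXmMe2YHHYmIaYh3eH54CAo4PFk2N1lKLYl6aUs8e12bjYlYKDpbiXh4d3h5eQsciFY7bFUYSFgcd2lsh0pqSns5SjUoWVtpiIh4eI14Dpuba2tMaBhcmkppeV2ISlYoOjtIOWtZHI2beHh6fFo7eHqNmjtpO2qJeHhZeV1qWVlaXX+PjokqOUkbeI13CkooWY2IGHlZaFhYWGdYWToqODpLKQcJCCc2HX+PfQ1tb6ksejcoaCgpOCs5OFg8XIx6SQkNLl1sKjsvbUYJDV+uqi54F0kcbY2NjYklAwsrOTkpOj1LbI/KGl1NO0kbTicYTXkjCUyJiFotTlxcXE1ef49/rUlfi0k8NwQKDDxviidJf1wuanh4Pp2OX39/jo99i46qPmYZPItaaAlPXVtfiAh5enl4iFxti4poWVlbNxs9fVg8RxtXOhgVD3s/fT+IJ2d3eHh4eUlXR0hrjIx2ODgqW21oKUUpLpsPix+YD5smGFh4eHh4eHh3Z1tnOTlqeGhsfnkqa2s5eg+ZRyhID096JwhIeHh4eHh4aWpZaWpoaH5EB0dYaGhnD2h4c="/>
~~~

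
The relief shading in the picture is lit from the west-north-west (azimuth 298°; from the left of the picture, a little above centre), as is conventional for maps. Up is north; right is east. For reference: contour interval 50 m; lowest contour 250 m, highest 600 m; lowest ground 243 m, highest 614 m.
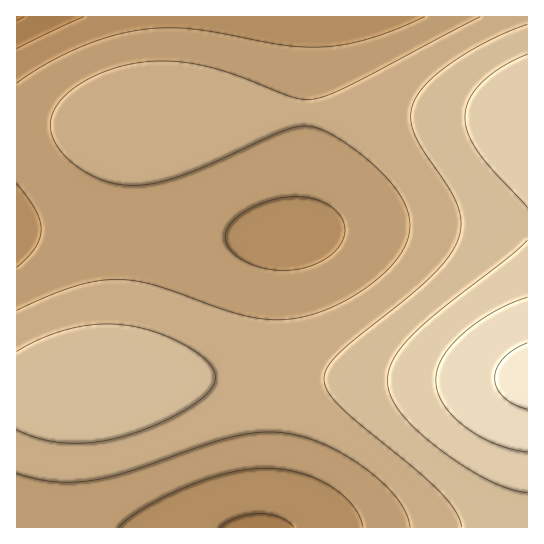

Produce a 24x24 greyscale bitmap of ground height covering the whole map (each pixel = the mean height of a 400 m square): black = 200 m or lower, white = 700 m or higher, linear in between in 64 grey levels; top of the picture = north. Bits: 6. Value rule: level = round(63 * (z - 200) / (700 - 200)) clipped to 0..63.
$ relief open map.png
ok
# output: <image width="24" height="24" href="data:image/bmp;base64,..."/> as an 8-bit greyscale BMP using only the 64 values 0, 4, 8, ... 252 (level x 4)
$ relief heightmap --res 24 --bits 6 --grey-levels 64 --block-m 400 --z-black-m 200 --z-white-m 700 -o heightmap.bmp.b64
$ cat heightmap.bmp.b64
<image width="24" height="24" href="data:image/bmp;base64,Qk12BgAAAAAAADYEAAAoAAAAGAAAABgAAAABAAgAAAAAAEACAAATCwAAEwsAAAABAAAAAAAAAAAAAAEBAQACAgIAAwMDAAQEBAAFBQUABgYGAAcHBwAICAgACQkJAAoKCgALCwsADAwMAA0NDQAODg4ADw8PABAQEAAREREAEhISABMTEwAUFBQAFRUVABYWFgAXFxcAGBgYABkZGQAaGhoAGxsbABwcHAAdHR0AHh4eAB8fHwAgICAAISEhACIiIgAjIyMAJCQkACUlJQAmJiYAJycnACgoKAApKSkAKioqACsrKwAsLCwALS0tAC4uLgAvLy8AMDAwADExMQAyMjIAMzMzADQ0NAA1NTUANjY2ADc3NwA4ODgAOTk5ADo6OgA7OzsAPDw8AD09PQA+Pj4APz8/AEBAQABBQUEAQkJCAENDQwBEREQARUVFAEZGRgBHR0cASEhIAElJSQBKSkoAS0tLAExMTABNTU0ATk5OAE9PTwBQUFAAUVFRAFJSUgBTU1MAVFRUAFVVVQBWVlYAV1dXAFhYWABZWVkAWlpaAFtbWwBcXFwAXV1dAF5eXgBfX18AYGBgAGFhYQBiYmIAY2NjAGRkZABlZWUAZmZmAGdnZwBoaGgAaWlpAGpqagBra2sAbGxsAG1tbQBubm4Ab29vAHBwcABxcXEAcnJyAHNzcwB0dHQAdXV1AHZ2dgB3d3cAeHh4AHl5eQB6enoAe3t7AHx8fAB9fX0Afn5+AH9/fwCAgIAAgYGBAIKCggCDg4MAhISEAIWFhQCGhoYAh4eHAIiIiACJiYkAioqKAIuLiwCMjIwAjY2NAI6OjgCPj48AkJCQAJGRkQCSkpIAk5OTAJSUlACVlZUAlpaWAJeXlwCYmJgAmZmZAJqamgCbm5sAnJycAJ2dnQCenp4An5+fAKCgoAChoaEAoqKiAKOjowCkpKQApaWlAKampgCnp6cAqKioAKmpqQCqqqoAq6urAKysrACtra0Arq6uAK+vrwCwsLAAsbGxALKysgCzs7MAtLS0ALW1tQC2trYAt7e3ALi4uAC5ubkAurq6ALu7uwC8vLwAvb29AL6+vgC/v78AwMDAAMHBwQDCwsIAw8PDAMTExADFxcUAxsbGAMfHxwDIyMgAycnJAMrKygDLy8sAzMzMAM3NzQDOzs4Az8/PANDQ0ADR0dEA0tLSANPT0wDU1NQA1dXVANbW1gDX19cA2NjYANnZ2QDa2toA29vbANzc3ADd3d0A3t7eAN/f3wDg4OAA4eHhAOLi4gDj4+MA5OTkAOXl5QDm5uYA5+fnAOjo6ADp6ekA6urqAOvr6wDs7OwA7e3tAO7u7gDv7+8A8PDwAPHx8QDy8vIA8/PzAPT09AD19fUA9vb2APf39wD4+PgA+fn5APr6+gD7+/sA/Pz8AP39/QD+/v4A////AFRUVFRQTERAODQ0MDQ4PERQXGhwfISMjFxcXFxYVFBIREA8PDxARExYYGx4hIyQlGRoaGhkYFxYUExISEhMUFhkbHiEjJicoHR4eHh0cGxkYFxYWFhYYGhwfISQnKSssICEhISEgHh0cGxoZGRobHR8iJScqLC4vIiMjIyMiISAfHR0cHB0eICIkJyotLzEyIyQkJSQkIyEgHx4eHh4fISMmKSsuMDIzIiMkJCQjIyEgHx4eHh4fISMmKCsuMDI0ICEiIiIiISAfHh0cHB0eICIkJyosLzEyHB4fICAfHx4dHBsaGhobHR8hJCcqLC4wGRocHB0cHBsaGRgXFxcYGhweISQmKSstFhcYGRoZGRgXFhUUFBUVFxkbHiAjJigpExUWFxcXFxYVFBMSEhITFBYZGx4hIyUnEhQVFhYWFhUUExISERESExUXGhwfISQlEhQVFhcXFhYVFBMSEhISExUXGRwfISMlExUWFxgYGBcWFRQTExMTFBYYGh0fIiQmFBYYGRoaGhkYFxYWFRUVFhgaHB4hIyYnFhgaGxwcHBwbGhkYFxcXGBocHiAjJScpFxkbHB0eHh0cGxsaGRkZGhsdHyIkJikrFxkbHB0eHh4dHBsaGhkaGhwdHyIkJykrFRcZGxwdHR0cGxoaGRkZGRscHiEjJigqEhQWGBkaGhoaGRgXFxYXFxgaHB4hIyYnDhASFBUWFxcWFhUUExMTFBUWGBodHyIkCQsNDxESExMSEhEQDw8PDxASFBYYGx0fA=="/>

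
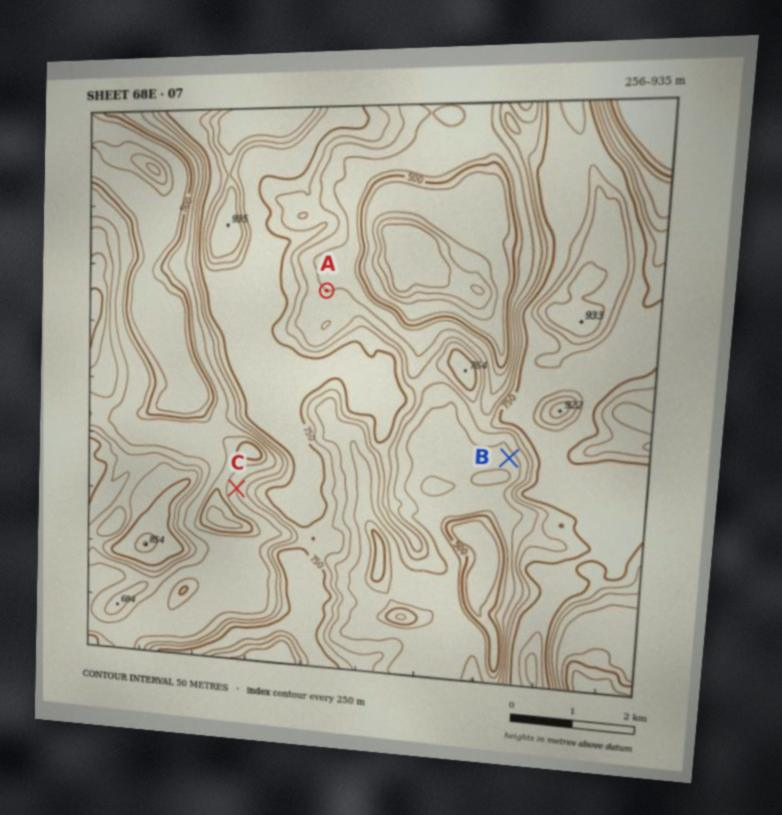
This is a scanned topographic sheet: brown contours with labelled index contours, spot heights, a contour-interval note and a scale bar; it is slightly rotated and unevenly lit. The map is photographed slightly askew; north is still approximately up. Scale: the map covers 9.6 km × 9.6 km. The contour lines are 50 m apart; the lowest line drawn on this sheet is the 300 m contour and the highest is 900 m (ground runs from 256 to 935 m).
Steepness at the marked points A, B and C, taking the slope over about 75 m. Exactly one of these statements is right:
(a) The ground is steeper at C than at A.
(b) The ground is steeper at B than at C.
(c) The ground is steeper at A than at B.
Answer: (a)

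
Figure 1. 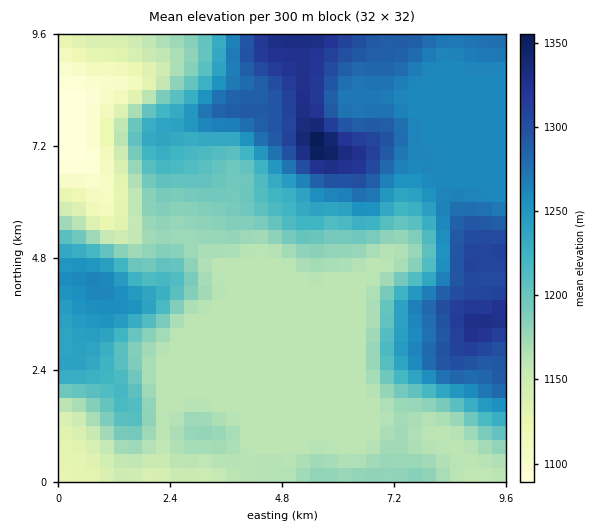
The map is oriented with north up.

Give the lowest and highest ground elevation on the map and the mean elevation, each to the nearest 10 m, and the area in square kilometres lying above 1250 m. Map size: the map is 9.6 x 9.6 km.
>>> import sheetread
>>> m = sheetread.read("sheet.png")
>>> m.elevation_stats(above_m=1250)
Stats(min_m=1090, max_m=1360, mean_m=1210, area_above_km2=29.4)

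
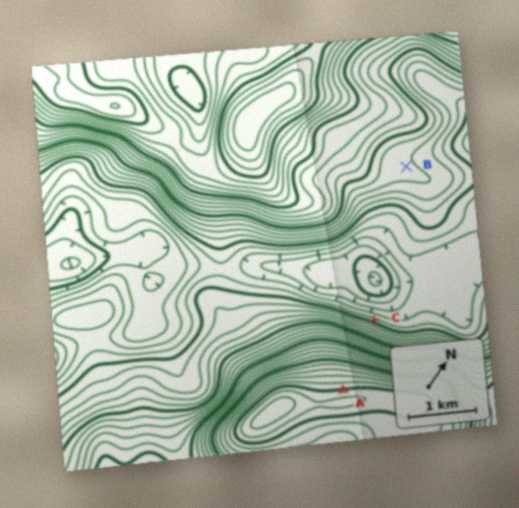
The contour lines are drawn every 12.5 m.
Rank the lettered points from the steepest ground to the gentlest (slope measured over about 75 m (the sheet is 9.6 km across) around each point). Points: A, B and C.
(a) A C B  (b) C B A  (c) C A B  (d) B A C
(c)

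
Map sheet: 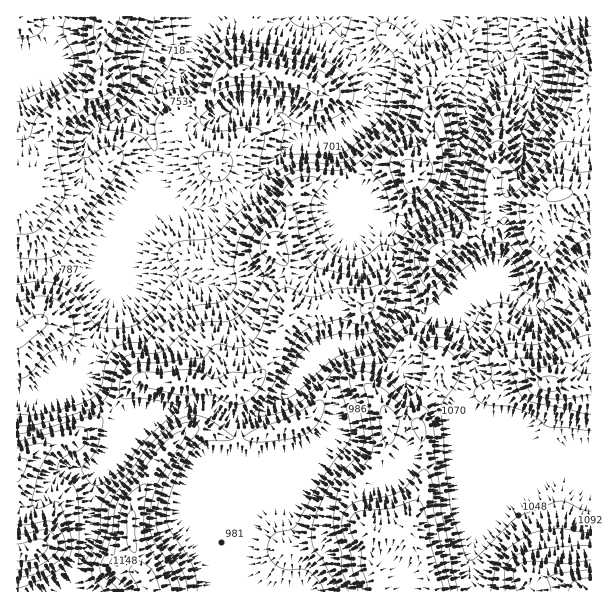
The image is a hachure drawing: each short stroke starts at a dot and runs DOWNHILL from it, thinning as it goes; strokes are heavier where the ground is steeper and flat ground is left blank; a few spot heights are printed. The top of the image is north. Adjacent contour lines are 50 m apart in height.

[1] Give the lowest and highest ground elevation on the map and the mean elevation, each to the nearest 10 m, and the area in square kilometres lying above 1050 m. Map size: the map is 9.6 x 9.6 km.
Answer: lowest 640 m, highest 1350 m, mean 930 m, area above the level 18.6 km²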